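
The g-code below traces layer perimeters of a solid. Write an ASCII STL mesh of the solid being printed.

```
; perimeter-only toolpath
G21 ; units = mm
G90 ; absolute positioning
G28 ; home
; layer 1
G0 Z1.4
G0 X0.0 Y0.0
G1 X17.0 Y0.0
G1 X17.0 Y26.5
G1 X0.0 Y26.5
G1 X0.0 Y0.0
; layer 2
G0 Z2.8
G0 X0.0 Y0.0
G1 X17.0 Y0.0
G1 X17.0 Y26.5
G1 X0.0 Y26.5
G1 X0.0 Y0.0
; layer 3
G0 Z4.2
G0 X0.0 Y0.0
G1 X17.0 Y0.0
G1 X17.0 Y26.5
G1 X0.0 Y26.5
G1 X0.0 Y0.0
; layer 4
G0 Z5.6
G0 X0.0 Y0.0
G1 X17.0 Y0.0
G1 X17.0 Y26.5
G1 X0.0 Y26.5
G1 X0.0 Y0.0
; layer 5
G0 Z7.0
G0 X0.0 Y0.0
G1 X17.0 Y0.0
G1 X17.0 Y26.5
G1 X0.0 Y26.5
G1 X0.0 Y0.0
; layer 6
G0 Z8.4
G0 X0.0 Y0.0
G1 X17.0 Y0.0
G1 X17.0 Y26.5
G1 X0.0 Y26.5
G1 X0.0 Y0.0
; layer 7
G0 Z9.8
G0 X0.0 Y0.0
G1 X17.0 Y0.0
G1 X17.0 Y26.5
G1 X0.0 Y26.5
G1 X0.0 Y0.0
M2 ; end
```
solid part
  facet normal 0.0000 0.0000 -1.0000
    outer loop
      vertex 17.0 26.5 0.0
      vertex 17.0 0.0 0.0
      vertex 0.0 0.0 0.0
    endloop
  endfacet
  facet normal 0.0000 0.0000 -1.0000
    outer loop
      vertex 0.0 26.5 0.0
      vertex 17.0 26.5 0.0
      vertex 0.0 0.0 0.0
    endloop
  endfacet
  facet normal 0.0000 0.0000 1.0000
    outer loop
      vertex 0.0 0.0 9.8
      vertex 17.0 0.0 9.8
      vertex 17.0 26.5 9.8
    endloop
  endfacet
  facet normal 0.0000 0.0000 1.0000
    outer loop
      vertex 0.0 0.0 9.8
      vertex 17.0 26.5 9.8
      vertex 0.0 26.5 9.8
    endloop
  endfacet
  facet normal 0.0000 -1.0000 0.0000
    outer loop
      vertex 0.0 0.0 0.0
      vertex 17.0 0.0 0.0
      vertex 17.0 0.0 9.8
    endloop
  endfacet
  facet normal 0.0000 -1.0000 0.0000
    outer loop
      vertex 0.0 0.0 0.0
      vertex 17.0 0.0 9.8
      vertex 0.0 0.0 9.8
    endloop
  endfacet
  facet normal 0.0000 1.0000 0.0000
    outer loop
      vertex 17.0 26.5 9.8
      vertex 17.0 26.5 0.0
      vertex 0.0 26.5 0.0
    endloop
  endfacet
  facet normal 0.0000 1.0000 0.0000
    outer loop
      vertex 0.0 26.5 9.8
      vertex 17.0 26.5 9.8
      vertex 0.0 26.5 0.0
    endloop
  endfacet
  facet normal -1.0000 0.0000 0.0000
    outer loop
      vertex 0.0 26.5 9.8
      vertex 0.0 26.5 0.0
      vertex 0.0 0.0 0.0
    endloop
  endfacet
  facet normal -1.0000 0.0000 0.0000
    outer loop
      vertex 0.0 0.0 9.8
      vertex 0.0 26.5 9.8
      vertex 0.0 0.0 0.0
    endloop
  endfacet
  facet normal 1.0000 0.0000 0.0000
    outer loop
      vertex 17.0 0.0 0.0
      vertex 17.0 26.5 0.0
      vertex 17.0 26.5 9.8
    endloop
  endfacet
  facet normal 1.0000 0.0000 0.0000
    outer loop
      vertex 17.0 0.0 0.0
      vertex 17.0 26.5 9.8
      vertex 17.0 0.0 9.8
    endloop
  endfacet
endsolid part

The G0 Z moves step by Δz≈1.4 mm. Every layer's G1 loop is the same polygon, so the solid is a straight extrusion of it from z=0 to z≈9.8. Closing with flat bottom and top caps and triangulating gives 12 facets — a rectangular box, roughly 17 × 26.5 mm footprint and 9.8 mm tall.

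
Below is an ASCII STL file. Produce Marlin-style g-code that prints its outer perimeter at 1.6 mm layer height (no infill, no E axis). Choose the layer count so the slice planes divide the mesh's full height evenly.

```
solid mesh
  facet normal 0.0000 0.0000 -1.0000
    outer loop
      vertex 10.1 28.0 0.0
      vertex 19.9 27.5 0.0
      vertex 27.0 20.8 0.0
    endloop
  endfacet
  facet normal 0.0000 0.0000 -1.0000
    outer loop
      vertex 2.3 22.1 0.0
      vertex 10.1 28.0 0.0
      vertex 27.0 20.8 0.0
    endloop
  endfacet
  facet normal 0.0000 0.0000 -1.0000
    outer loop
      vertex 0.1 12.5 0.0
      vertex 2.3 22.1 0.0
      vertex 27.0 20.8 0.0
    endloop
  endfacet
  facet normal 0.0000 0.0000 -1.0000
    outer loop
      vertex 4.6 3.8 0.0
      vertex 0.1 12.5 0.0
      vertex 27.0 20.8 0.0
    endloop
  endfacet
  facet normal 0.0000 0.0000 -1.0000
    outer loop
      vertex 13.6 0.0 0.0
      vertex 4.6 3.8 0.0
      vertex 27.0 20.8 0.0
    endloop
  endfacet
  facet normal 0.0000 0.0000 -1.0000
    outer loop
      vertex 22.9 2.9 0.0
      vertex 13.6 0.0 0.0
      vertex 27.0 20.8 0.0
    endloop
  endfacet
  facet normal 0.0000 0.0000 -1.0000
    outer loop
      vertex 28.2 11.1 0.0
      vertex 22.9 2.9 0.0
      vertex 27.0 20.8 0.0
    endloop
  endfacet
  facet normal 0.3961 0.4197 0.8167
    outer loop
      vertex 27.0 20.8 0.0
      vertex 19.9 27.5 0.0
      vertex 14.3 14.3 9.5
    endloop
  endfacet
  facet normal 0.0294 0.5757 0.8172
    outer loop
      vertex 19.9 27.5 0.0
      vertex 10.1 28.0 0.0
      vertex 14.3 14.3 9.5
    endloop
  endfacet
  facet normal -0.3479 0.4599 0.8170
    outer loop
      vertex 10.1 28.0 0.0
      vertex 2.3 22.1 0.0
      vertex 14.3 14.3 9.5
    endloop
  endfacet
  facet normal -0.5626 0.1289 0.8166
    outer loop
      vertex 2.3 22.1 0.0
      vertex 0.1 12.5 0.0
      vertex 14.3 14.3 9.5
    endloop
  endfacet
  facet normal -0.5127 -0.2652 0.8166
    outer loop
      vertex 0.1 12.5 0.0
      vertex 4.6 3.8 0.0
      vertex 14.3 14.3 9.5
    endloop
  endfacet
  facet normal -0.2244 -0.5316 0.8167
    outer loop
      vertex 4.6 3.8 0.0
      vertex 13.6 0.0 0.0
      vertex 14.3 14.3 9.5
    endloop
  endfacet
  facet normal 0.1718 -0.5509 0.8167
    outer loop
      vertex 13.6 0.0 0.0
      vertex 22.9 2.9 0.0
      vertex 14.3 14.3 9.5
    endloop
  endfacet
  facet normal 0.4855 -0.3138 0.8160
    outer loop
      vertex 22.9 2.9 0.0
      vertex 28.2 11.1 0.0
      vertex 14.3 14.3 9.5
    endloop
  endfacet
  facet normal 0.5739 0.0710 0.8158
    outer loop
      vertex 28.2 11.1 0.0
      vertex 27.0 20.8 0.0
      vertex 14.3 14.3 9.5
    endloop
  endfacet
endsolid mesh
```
; perimeter-only toolpath
G21 ; units = mm
G90 ; absolute positioning
G28 ; home
; layer 1
G0 Z1.6
G0 X24.9 Y19.7
G1 X19.0 Y25.3
G1 X10.8 Y25.7
G1 X4.3 Y20.8
G1 X2.5 Y12.8
G1 X6.2 Y5.5
G1 X13.7 Y2.4
G1 X21.5 Y4.8
G1 X25.9 Y11.6
G1 X24.9 Y19.7
; layer 2
G0 Z3.2
G0 X22.8 Y18.6
G1 X18.0 Y23.1
G1 X11.5 Y23.4
G1 X6.3 Y19.5
G1 X4.8 Y13.1
G1 X7.8 Y7.3
G1 X13.8 Y4.8
G1 X20.0 Y6.7
G1 X23.6 Y12.2
G1 X22.8 Y18.6
; layer 3
G0 Z4.8
G0 X20.6 Y17.6
G1 X17.1 Y20.9
G1 X12.2 Y21.1
G1 X8.3 Y18.2
G1 X7.2 Y13.4
G1 X9.4 Y9.1
G1 X13.9 Y7.2
G1 X18.6 Y8.6
G1 X21.2 Y12.7
G1 X20.6 Y17.6
; layer 4
G0 Z6.3
G0 X18.5 Y16.5
G1 X16.2 Y18.7
G1 X12.9 Y18.9
G1 X10.3 Y16.9
G1 X9.6 Y13.7
G1 X11.1 Y10.8
G1 X14.1 Y9.5
G1 X17.2 Y10.5
G1 X18.9 Y13.2
G1 X18.5 Y16.5
; layer 5
G0 Z7.9
G0 X16.4 Y15.4
G1 X15.2 Y16.5
G1 X13.6 Y16.6
G1 X12.3 Y15.6
G1 X11.9 Y14.0
G1 X12.7 Y12.5
G1 X14.2 Y11.9
G1 X15.7 Y12.4
G1 X16.6 Y13.8
G1 X16.4 Y15.4
M2 ; end

The solid is a regular 9-sided pyramid, base circumscribed radius ≈ 14.3 mm, apex at z ≈ 9.5 mm. Slicing at Δz = 1.6 mm — 6 equal slices spanning the solid's height, so layer i sits at z = i·h/6 — gives 5 non-empty perimeters. Each is a 9-segment closed polygon; G0 lifts to the layer z and rapids to the start vertex, then G1 traces the edges. The cross-section shrinks linearly with z (the slice at the apex is degenerate and omitted).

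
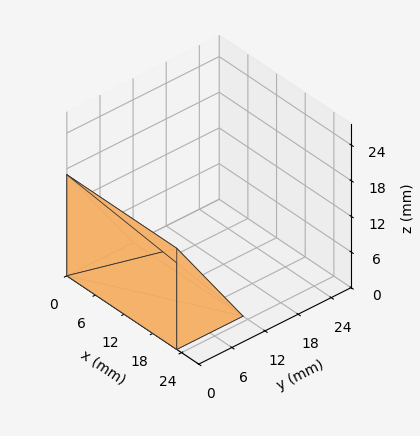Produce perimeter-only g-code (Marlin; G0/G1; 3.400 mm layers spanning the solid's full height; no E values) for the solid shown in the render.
Reading the render: the shape is a wedge (ramp): 23 × 12 mm base, rising to 17 mm along the y=0 edge and sloping linearly to z=0 at y=12 (dimensions read to the nearest mm from the axis ticks). For the g-code, the solid's height is divided into equal slices at the stated Δz and each level perimeter traced with G1 moves after a G0 lift.

; perimeter-only toolpath
G21 ; units = mm
G90 ; absolute positioning
G28 ; home
; layer 1
G0 Z3.400
G0 X0.000 Y0.000
G1 X23.000 Y0.000
G1 X23.000 Y9.600
G1 X0.000 Y9.600
G1 X0.000 Y0.000
; layer 2
G0 Z6.800
G0 X0.000 Y0.000
G1 X23.000 Y0.000
G1 X23.000 Y7.200
G1 X0.000 Y7.200
G1 X0.000 Y0.000
; layer 3
G0 Z10.200
G0 X0.000 Y0.000
G1 X23.000 Y0.000
G1 X23.000 Y4.800
G1 X0.000 Y4.800
G1 X0.000 Y0.000
; layer 4
G0 Z13.600
G0 X0.000 Y0.000
G1 X23.000 Y0.000
G1 X23.000 Y2.400
G1 X0.000 Y2.400
G1 X0.000 Y0.000
M2 ; end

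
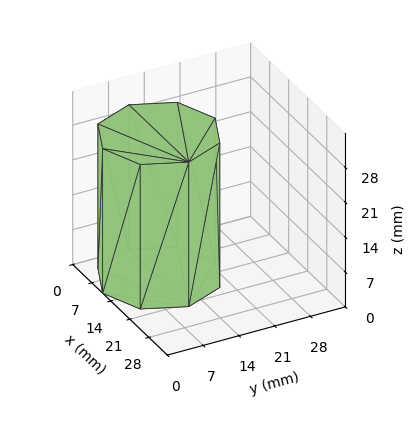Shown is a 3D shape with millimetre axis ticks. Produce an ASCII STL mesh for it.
Reading the render: the shape is a regular 8-sided prism (a cylinder approximated with 8 flat sides), circumscribed radius ≈ 11 mm, height ≈ 29 mm (dimensions read to the nearest mm from the axis ticks). For the STL, each face is triangulated and given an outward normal.

solid part
  facet normal 0.0000 0.0000 -1.0000
    outer loop
      vertex 11.000 22.000 0.000
      vertex 18.778 18.778 0.000
      vertex 22.000 11.000 0.000
    endloop
  endfacet
  facet normal 0.0000 0.0000 -1.0000
    outer loop
      vertex 3.222 18.778 0.000
      vertex 11.000 22.000 0.000
      vertex 22.000 11.000 0.000
    endloop
  endfacet
  facet normal 0.0000 0.0000 -1.0000
    outer loop
      vertex 0.000 11.000 0.000
      vertex 3.222 18.778 0.000
      vertex 22.000 11.000 0.000
    endloop
  endfacet
  facet normal 0.0000 0.0000 -1.0000
    outer loop
      vertex 3.222 3.222 0.000
      vertex 0.000 11.000 0.000
      vertex 22.000 11.000 0.000
    endloop
  endfacet
  facet normal 0.0000 0.0000 -1.0000
    outer loop
      vertex 11.000 0.000 0.000
      vertex 3.222 3.222 0.000
      vertex 22.000 11.000 0.000
    endloop
  endfacet
  facet normal 0.0000 0.0000 -1.0000
    outer loop
      vertex 18.778 3.222 0.000
      vertex 11.000 0.000 0.000
      vertex 22.000 11.000 0.000
    endloop
  endfacet
  facet normal 0.0000 0.0000 1.0000
    outer loop
      vertex 22.000 11.000 29.000
      vertex 18.778 18.778 29.000
      vertex 11.000 22.000 29.000
    endloop
  endfacet
  facet normal 0.0000 0.0000 1.0000
    outer loop
      vertex 22.000 11.000 29.000
      vertex 11.000 22.000 29.000
      vertex 3.222 18.778 29.000
    endloop
  endfacet
  facet normal 0.0000 0.0000 1.0000
    outer loop
      vertex 22.000 11.000 29.000
      vertex 3.222 18.778 29.000
      vertex 0.000 11.000 29.000
    endloop
  endfacet
  facet normal 0.0000 0.0000 1.0000
    outer loop
      vertex 22.000 11.000 29.000
      vertex 0.000 11.000 29.000
      vertex 3.222 3.222 29.000
    endloop
  endfacet
  facet normal 0.0000 0.0000 1.0000
    outer loop
      vertex 22.000 11.000 29.000
      vertex 3.222 3.222 29.000
      vertex 11.000 0.000 29.000
    endloop
  endfacet
  facet normal 0.0000 0.0000 1.0000
    outer loop
      vertex 22.000 11.000 29.000
      vertex 11.000 0.000 29.000
      vertex 18.778 3.222 29.000
    endloop
  endfacet
  facet normal 0.9239 0.3827 0.0000
    outer loop
      vertex 22.000 11.000 0.000
      vertex 18.778 18.778 0.000
      vertex 18.778 18.778 29.000
    endloop
  endfacet
  facet normal 0.9239 0.3827 0.0000
    outer loop
      vertex 22.000 11.000 0.000
      vertex 18.778 18.778 29.000
      vertex 22.000 11.000 29.000
    endloop
  endfacet
  facet normal 0.3827 0.9239 0.0000
    outer loop
      vertex 18.778 18.778 0.000
      vertex 11.000 22.000 0.000
      vertex 11.000 22.000 29.000
    endloop
  endfacet
  facet normal 0.3827 0.9239 0.0000
    outer loop
      vertex 18.778 18.778 0.000
      vertex 11.000 22.000 29.000
      vertex 18.778 18.778 29.000
    endloop
  endfacet
  facet normal -0.3827 0.9239 0.0000
    outer loop
      vertex 11.000 22.000 0.000
      vertex 3.222 18.778 0.000
      vertex 3.222 18.778 29.000
    endloop
  endfacet
  facet normal -0.3827 0.9239 0.0000
    outer loop
      vertex 11.000 22.000 0.000
      vertex 3.222 18.778 29.000
      vertex 11.000 22.000 29.000
    endloop
  endfacet
  facet normal -0.9239 0.3827 0.0000
    outer loop
      vertex 3.222 18.778 0.000
      vertex 0.000 11.000 0.000
      vertex 0.000 11.000 29.000
    endloop
  endfacet
  facet normal -0.9239 0.3827 0.0000
    outer loop
      vertex 3.222 18.778 0.000
      vertex 0.000 11.000 29.000
      vertex 3.222 18.778 29.000
    endloop
  endfacet
  facet normal -0.9239 -0.3827 0.0000
    outer loop
      vertex 0.000 11.000 0.000
      vertex 3.222 3.222 0.000
      vertex 3.222 3.222 29.000
    endloop
  endfacet
  facet normal -0.9239 -0.3827 0.0000
    outer loop
      vertex 0.000 11.000 0.000
      vertex 3.222 3.222 29.000
      vertex 0.000 11.000 29.000
    endloop
  endfacet
  facet normal -0.3827 -0.9239 0.0000
    outer loop
      vertex 3.222 3.222 0.000
      vertex 11.000 0.000 0.000
      vertex 11.000 0.000 29.000
    endloop
  endfacet
  facet normal -0.3827 -0.9239 0.0000
    outer loop
      vertex 3.222 3.222 0.000
      vertex 11.000 0.000 29.000
      vertex 3.222 3.222 29.000
    endloop
  endfacet
  facet normal 0.3827 -0.9239 0.0000
    outer loop
      vertex 11.000 0.000 0.000
      vertex 18.778 3.222 0.000
      vertex 18.778 3.222 29.000
    endloop
  endfacet
  facet normal 0.3827 -0.9239 0.0000
    outer loop
      vertex 11.000 0.000 0.000
      vertex 18.778 3.222 29.000
      vertex 11.000 0.000 29.000
    endloop
  endfacet
  facet normal 0.9239 -0.3827 0.0000
    outer loop
      vertex 18.778 3.222 0.000
      vertex 22.000 11.000 0.000
      vertex 22.000 11.000 29.000
    endloop
  endfacet
  facet normal 0.9239 -0.3827 0.0000
    outer loop
      vertex 18.778 3.222 0.000
      vertex 22.000 11.000 29.000
      vertex 18.778 3.222 29.000
    endloop
  endfacet
endsolid part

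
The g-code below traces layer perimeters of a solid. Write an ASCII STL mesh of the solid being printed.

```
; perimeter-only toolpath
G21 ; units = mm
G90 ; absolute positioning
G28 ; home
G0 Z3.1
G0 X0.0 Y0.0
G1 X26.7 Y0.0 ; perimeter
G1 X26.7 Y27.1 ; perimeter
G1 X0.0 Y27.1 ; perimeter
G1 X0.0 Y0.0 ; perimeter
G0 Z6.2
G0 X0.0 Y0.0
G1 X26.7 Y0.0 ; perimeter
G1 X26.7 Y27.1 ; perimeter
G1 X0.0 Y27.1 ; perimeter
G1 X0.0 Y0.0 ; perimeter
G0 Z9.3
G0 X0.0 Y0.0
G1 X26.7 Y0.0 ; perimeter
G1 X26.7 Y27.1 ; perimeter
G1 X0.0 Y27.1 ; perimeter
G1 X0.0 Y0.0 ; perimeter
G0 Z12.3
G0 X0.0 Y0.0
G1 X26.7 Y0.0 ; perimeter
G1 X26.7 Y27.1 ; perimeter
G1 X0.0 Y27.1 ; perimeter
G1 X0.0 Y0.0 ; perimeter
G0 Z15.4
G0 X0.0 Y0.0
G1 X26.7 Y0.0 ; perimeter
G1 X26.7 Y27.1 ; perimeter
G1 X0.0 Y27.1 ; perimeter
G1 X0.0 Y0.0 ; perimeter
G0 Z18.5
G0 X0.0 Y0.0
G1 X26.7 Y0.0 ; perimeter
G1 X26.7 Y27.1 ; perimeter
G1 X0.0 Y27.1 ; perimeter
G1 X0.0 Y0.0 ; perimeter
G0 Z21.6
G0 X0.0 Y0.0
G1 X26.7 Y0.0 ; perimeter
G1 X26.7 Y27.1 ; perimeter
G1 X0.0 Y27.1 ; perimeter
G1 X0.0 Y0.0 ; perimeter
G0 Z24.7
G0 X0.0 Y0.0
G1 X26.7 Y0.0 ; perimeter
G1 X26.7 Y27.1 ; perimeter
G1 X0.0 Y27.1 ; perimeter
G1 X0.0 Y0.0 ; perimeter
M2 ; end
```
solid part
  facet normal 0.0000 0.0000 -1.0000
    outer loop
      vertex 26.7 27.1 0.0
      vertex 26.7 0.0 0.0
      vertex 0.0 0.0 0.0
    endloop
  endfacet
  facet normal 0.0000 0.0000 -1.0000
    outer loop
      vertex 0.0 27.1 0.0
      vertex 26.7 27.1 0.0
      vertex 0.0 0.0 0.0
    endloop
  endfacet
  facet normal 0.0000 0.0000 1.0000
    outer loop
      vertex 0.0 0.0 24.7
      vertex 26.7 0.0 24.7
      vertex 26.7 27.1 24.7
    endloop
  endfacet
  facet normal 0.0000 0.0000 1.0000
    outer loop
      vertex 0.0 0.0 24.7
      vertex 26.7 27.1 24.7
      vertex 0.0 27.1 24.7
    endloop
  endfacet
  facet normal 0.0000 -1.0000 0.0000
    outer loop
      vertex 0.0 0.0 0.0
      vertex 26.7 0.0 0.0
      vertex 26.7 0.0 24.7
    endloop
  endfacet
  facet normal 0.0000 -1.0000 0.0000
    outer loop
      vertex 0.0 0.0 0.0
      vertex 26.7 0.0 24.7
      vertex 0.0 0.0 24.7
    endloop
  endfacet
  facet normal 0.0000 1.0000 0.0000
    outer loop
      vertex 26.7 27.1 24.7
      vertex 26.7 27.1 0.0
      vertex 0.0 27.1 0.0
    endloop
  endfacet
  facet normal 0.0000 1.0000 0.0000
    outer loop
      vertex 0.0 27.1 24.7
      vertex 26.7 27.1 24.7
      vertex 0.0 27.1 0.0
    endloop
  endfacet
  facet normal -1.0000 0.0000 0.0000
    outer loop
      vertex 0.0 27.1 24.7
      vertex 0.0 27.1 0.0
      vertex 0.0 0.0 0.0
    endloop
  endfacet
  facet normal -1.0000 0.0000 0.0000
    outer loop
      vertex 0.0 0.0 24.7
      vertex 0.0 27.1 24.7
      vertex 0.0 0.0 0.0
    endloop
  endfacet
  facet normal 1.0000 0.0000 0.0000
    outer loop
      vertex 26.7 0.0 0.0
      vertex 26.7 27.1 0.0
      vertex 26.7 27.1 24.7
    endloop
  endfacet
  facet normal 1.0000 0.0000 0.0000
    outer loop
      vertex 26.7 0.0 0.0
      vertex 26.7 27.1 24.7
      vertex 26.7 0.0 24.7
    endloop
  endfacet
endsolid part

The G0 Z moves step by Δz≈3.1 mm. Every layer's G1 loop is the same polygon, so the solid is a straight extrusion of it from z=0 to z≈24.7. Closing with flat bottom and top caps and triangulating gives 12 facets — a rectangular box, roughly 26.7 × 27.1 mm footprint and 24.7 mm tall.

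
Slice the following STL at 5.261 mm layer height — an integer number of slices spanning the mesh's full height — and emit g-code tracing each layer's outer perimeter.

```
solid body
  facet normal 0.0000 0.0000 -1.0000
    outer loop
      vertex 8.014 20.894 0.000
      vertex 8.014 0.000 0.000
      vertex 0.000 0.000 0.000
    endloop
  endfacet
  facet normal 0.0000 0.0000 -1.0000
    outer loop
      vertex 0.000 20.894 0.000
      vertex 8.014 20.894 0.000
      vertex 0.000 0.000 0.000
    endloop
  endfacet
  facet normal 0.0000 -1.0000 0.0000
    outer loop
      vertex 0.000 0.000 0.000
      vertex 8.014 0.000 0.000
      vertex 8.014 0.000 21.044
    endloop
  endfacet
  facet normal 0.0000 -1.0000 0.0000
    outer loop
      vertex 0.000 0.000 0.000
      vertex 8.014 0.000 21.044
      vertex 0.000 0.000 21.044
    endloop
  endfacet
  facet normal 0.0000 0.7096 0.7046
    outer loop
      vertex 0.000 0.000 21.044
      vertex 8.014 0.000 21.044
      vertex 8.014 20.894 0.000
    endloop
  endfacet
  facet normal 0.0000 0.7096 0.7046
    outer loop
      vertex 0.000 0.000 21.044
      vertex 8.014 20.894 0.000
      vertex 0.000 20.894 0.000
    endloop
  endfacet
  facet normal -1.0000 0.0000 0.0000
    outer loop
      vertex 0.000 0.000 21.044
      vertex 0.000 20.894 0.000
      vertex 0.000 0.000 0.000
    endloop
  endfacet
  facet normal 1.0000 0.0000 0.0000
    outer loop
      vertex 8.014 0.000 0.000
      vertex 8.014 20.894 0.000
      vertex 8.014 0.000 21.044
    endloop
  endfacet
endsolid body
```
; perimeter-only toolpath
G21 ; units = mm
G90 ; absolute positioning
G28 ; home
; layer 1
G0 Z5.261
G0 X0.000 Y0.000
G1 X8.014 Y0.000
G1 X8.014 Y15.670
G1 X0.000 Y15.670
G1 X0.000 Y0.000
; layer 2
G0 Z10.522
G0 X0.000 Y0.000
G1 X8.014 Y0.000
G1 X8.014 Y10.447
G1 X0.000 Y10.447
G1 X0.000 Y0.000
; layer 3
G0 Z15.783
G0 X0.000 Y0.000
G1 X8.014 Y0.000
G1 X8.014 Y5.223
G1 X0.000 Y5.223
G1 X0.000 Y0.000
M2 ; end

The solid is a wedge (ramp): 8.01 × 20.9 mm base, rising to 21 mm along the y=0 edge and sloping linearly to z=0 at y=20.9. Slicing at Δz = 5.261 mm — 4 equal slices spanning the solid's height, so layer i sits at z = i·h/4 — gives 3 non-empty perimeters. Each is a 4-segment closed polygon; G0 lifts to the layer z and rapids to the start vertex, then G1 traces the edges. The cross-section shrinks linearly with z (the slice at the apex is degenerate and omitted).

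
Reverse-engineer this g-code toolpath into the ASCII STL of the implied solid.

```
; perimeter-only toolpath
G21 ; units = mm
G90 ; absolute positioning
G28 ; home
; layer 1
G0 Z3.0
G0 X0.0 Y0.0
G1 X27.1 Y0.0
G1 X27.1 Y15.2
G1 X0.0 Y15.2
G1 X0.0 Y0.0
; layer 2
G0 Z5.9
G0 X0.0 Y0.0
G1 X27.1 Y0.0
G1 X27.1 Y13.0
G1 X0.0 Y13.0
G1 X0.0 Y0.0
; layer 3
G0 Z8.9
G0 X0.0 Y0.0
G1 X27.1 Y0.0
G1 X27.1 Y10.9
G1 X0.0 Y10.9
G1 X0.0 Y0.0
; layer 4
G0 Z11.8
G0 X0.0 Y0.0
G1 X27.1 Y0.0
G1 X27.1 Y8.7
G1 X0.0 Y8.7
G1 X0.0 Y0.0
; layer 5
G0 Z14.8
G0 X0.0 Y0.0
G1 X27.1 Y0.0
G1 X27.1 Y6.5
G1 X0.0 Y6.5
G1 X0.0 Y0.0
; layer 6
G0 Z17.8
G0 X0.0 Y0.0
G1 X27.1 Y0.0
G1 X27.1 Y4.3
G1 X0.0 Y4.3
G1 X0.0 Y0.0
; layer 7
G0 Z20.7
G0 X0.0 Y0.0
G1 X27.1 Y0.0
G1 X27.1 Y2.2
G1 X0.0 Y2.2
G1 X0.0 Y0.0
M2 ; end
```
solid part
  facet normal 0.0000 0.0000 -1.0000
    outer loop
      vertex 27.1 17.4 0.0
      vertex 27.1 0.0 0.0
      vertex 0.0 0.0 0.0
    endloop
  endfacet
  facet normal 0.0000 0.0000 -1.0000
    outer loop
      vertex 0.0 17.4 0.0
      vertex 27.1 17.4 0.0
      vertex 0.0 0.0 0.0
    endloop
  endfacet
  facet normal 0.0000 -1.0000 0.0000
    outer loop
      vertex 0.0 0.0 0.0
      vertex 27.1 0.0 0.0
      vertex 27.1 0.0 23.7
    endloop
  endfacet
  facet normal 0.0000 -1.0000 0.0000
    outer loop
      vertex 0.0 0.0 0.0
      vertex 27.1 0.0 23.7
      vertex 0.0 0.0 23.7
    endloop
  endfacet
  facet normal 0.0000 0.8061 0.5918
    outer loop
      vertex 0.0 0.0 23.7
      vertex 27.1 0.0 23.7
      vertex 27.1 17.4 0.0
    endloop
  endfacet
  facet normal 0.0000 0.8061 0.5918
    outer loop
      vertex 0.0 0.0 23.7
      vertex 27.1 17.4 0.0
      vertex 0.0 17.4 0.0
    endloop
  endfacet
  facet normal -1.0000 0.0000 0.0000
    outer loop
      vertex 0.0 0.0 23.7
      vertex 0.0 17.4 0.0
      vertex 0.0 0.0 0.0
    endloop
  endfacet
  facet normal 1.0000 0.0000 0.0000
    outer loop
      vertex 27.1 0.0 0.0
      vertex 27.1 17.4 0.0
      vertex 27.1 0.0 23.7
    endloop
  endfacet
endsolid part

The G0 Z moves step by Δz≈3.0 mm. The G1 loops shrink linearly with z, so the solid tapers from its base footprint up to z≈23.7. Closing with a flat bottom cap and the tapered top and triangulating gives 8 facets — a wedge (ramp): 27.1 × 17.4 mm base, rising to 23.7 mm along the y=0 edge and sloping linearly to z=0 at y=17.4.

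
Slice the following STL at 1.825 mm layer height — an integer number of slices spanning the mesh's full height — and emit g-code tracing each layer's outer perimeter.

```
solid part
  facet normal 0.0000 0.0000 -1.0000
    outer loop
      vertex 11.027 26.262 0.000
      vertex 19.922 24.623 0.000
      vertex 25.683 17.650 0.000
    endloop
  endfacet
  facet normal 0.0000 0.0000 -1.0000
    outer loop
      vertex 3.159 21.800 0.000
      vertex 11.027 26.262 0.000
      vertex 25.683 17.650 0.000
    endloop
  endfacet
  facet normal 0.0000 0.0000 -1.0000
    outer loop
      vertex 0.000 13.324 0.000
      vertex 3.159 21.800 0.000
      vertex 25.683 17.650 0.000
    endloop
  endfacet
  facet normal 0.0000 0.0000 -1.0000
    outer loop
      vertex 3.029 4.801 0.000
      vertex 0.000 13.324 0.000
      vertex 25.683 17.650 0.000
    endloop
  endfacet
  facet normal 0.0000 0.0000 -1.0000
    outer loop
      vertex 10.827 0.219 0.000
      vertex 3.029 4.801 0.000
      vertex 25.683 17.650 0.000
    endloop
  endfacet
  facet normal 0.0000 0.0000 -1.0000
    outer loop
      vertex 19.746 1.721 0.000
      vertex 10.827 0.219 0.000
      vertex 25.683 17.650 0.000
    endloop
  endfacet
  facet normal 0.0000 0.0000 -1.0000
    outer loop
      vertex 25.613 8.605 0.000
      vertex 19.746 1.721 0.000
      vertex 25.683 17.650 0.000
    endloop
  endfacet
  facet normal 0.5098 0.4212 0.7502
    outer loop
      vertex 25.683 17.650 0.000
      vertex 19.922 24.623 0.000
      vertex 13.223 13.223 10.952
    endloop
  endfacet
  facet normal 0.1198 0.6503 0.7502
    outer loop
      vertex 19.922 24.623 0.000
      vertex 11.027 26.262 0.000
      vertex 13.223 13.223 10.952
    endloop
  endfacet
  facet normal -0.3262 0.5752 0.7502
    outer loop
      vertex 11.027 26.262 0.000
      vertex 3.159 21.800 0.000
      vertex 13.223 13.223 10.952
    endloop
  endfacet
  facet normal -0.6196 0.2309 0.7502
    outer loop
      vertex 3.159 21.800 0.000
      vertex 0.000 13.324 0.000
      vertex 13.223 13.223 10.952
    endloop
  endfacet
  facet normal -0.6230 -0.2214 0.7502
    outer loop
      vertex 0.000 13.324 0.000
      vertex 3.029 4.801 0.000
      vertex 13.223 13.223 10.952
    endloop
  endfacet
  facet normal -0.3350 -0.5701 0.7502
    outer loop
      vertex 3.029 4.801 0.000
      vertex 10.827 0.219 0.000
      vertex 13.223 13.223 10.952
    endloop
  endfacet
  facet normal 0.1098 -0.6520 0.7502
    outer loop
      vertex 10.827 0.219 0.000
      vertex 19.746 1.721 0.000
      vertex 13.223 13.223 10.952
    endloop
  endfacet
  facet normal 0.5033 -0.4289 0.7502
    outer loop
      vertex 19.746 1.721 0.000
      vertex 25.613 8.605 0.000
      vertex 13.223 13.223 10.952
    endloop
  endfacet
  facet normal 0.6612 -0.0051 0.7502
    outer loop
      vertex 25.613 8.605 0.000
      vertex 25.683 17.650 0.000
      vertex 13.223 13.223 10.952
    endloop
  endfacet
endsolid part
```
; perimeter-only toolpath
G21 ; units = mm
G90 ; absolute positioning
G28 ; home
; layer 1
G0 Z1.825
G0 X23.606 Y16.912
G1 X18.805 Y22.723
G1 X11.393 Y24.089
G1 X4.836 Y20.370
G1 X2.204 Y13.307
G1 X4.728 Y6.205
G1 X11.226 Y2.386
G1 X18.659 Y3.638
G1 X23.548 Y9.375
G1 X23.606 Y16.912
; layer 2
G0 Z3.651
G0 X21.530 Y16.174
G1 X17.689 Y20.823
G1 X11.759 Y21.916
G1 X6.514 Y18.941
G1 X4.408 Y13.290
G1 X6.427 Y7.608
G1 X11.626 Y4.554
G1 X17.572 Y5.555
G1 X21.483 Y10.144
G1 X21.530 Y16.174
; layer 3
G0 Z5.476
G0 X19.453 Y15.436
G1 X16.573 Y18.923
G1 X12.125 Y19.742
G1 X8.191 Y17.512
G1 X6.612 Y13.274
G1 X8.126 Y9.012
G1 X12.025 Y6.721
G1 X16.485 Y7.472
G1 X19.418 Y10.914
G1 X19.453 Y15.436
; layer 4
G0 Z7.301
G0 X17.376 Y14.699
G1 X15.456 Y17.023
G1 X12.491 Y17.569
G1 X9.868 Y16.082
G1 X8.815 Y13.257
G1 X9.825 Y10.416
G1 X12.424 Y8.888
G1 X15.397 Y9.389
G1 X17.353 Y11.684
G1 X17.376 Y14.699
; layer 5
G0 Z9.127
G0 X15.300 Y13.961
G1 X14.339 Y15.123
G1 X12.857 Y15.396
G1 X11.546 Y14.652
G1 X11.019 Y13.240
G1 X11.524 Y11.819
G1 X12.824 Y11.056
G1 X14.310 Y11.306
G1 X15.288 Y12.453
G1 X15.300 Y13.961
M2 ; end

The solid is a regular 9-sided pyramid, base circumscribed radius ≈ 13.2 mm, apex at z ≈ 11 mm. Slicing at Δz = 1.825 mm — 6 equal slices spanning the solid's height, so layer i sits at z = i·h/6 — gives 5 non-empty perimeters. Each is a 9-segment closed polygon; G0 lifts to the layer z and rapids to the start vertex, then G1 traces the edges. The cross-section shrinks linearly with z (the slice at the apex is degenerate and omitted).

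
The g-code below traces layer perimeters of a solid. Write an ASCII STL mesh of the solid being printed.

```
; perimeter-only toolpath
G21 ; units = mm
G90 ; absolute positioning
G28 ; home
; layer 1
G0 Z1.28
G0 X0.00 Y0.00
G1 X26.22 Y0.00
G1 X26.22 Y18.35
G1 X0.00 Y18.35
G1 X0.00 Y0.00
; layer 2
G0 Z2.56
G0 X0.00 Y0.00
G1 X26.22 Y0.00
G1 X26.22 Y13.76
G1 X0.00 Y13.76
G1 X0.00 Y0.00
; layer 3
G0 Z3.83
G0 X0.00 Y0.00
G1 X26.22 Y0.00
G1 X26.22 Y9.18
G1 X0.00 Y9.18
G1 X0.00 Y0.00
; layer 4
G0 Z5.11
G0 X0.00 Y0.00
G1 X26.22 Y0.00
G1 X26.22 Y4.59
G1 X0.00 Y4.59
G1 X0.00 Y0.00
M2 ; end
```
solid part
  facet normal 0.0000 0.0000 -1.0000
    outer loop
      vertex 26.22 22.94 0.00
      vertex 26.22 0.00 0.00
      vertex 0.00 0.00 0.00
    endloop
  endfacet
  facet normal 0.0000 0.0000 -1.0000
    outer loop
      vertex 0.00 22.94 0.00
      vertex 26.22 22.94 0.00
      vertex 0.00 0.00 0.00
    endloop
  endfacet
  facet normal 0.0000 -1.0000 0.0000
    outer loop
      vertex 0.00 0.00 0.00
      vertex 26.22 0.00 0.00
      vertex 26.22 0.00 6.39
    endloop
  endfacet
  facet normal 0.0000 -1.0000 0.0000
    outer loop
      vertex 0.00 0.00 0.00
      vertex 26.22 0.00 6.39
      vertex 0.00 0.00 6.39
    endloop
  endfacet
  facet normal 0.0000 0.2683 0.9633
    outer loop
      vertex 0.00 0.00 6.39
      vertex 26.22 0.00 6.39
      vertex 26.22 22.94 0.00
    endloop
  endfacet
  facet normal 0.0000 0.2683 0.9633
    outer loop
      vertex 0.00 0.00 6.39
      vertex 26.22 22.94 0.00
      vertex 0.00 22.94 0.00
    endloop
  endfacet
  facet normal -1.0000 0.0000 0.0000
    outer loop
      vertex 0.00 0.00 6.39
      vertex 0.00 22.94 0.00
      vertex 0.00 0.00 0.00
    endloop
  endfacet
  facet normal 1.0000 0.0000 0.0000
    outer loop
      vertex 26.22 0.00 0.00
      vertex 26.22 22.94 0.00
      vertex 26.22 0.00 6.39
    endloop
  endfacet
endsolid part

The G0 Z moves step by Δz≈1.28 mm. The G1 loops shrink linearly with z, so the solid tapers from its base footprint up to z≈6.39. Closing with a flat bottom cap and the tapered top and triangulating gives 8 facets — a wedge (ramp): 26.2 × 22.9 mm base, rising to 6.39 mm along the y=0 edge and sloping linearly to z=0 at y=22.9.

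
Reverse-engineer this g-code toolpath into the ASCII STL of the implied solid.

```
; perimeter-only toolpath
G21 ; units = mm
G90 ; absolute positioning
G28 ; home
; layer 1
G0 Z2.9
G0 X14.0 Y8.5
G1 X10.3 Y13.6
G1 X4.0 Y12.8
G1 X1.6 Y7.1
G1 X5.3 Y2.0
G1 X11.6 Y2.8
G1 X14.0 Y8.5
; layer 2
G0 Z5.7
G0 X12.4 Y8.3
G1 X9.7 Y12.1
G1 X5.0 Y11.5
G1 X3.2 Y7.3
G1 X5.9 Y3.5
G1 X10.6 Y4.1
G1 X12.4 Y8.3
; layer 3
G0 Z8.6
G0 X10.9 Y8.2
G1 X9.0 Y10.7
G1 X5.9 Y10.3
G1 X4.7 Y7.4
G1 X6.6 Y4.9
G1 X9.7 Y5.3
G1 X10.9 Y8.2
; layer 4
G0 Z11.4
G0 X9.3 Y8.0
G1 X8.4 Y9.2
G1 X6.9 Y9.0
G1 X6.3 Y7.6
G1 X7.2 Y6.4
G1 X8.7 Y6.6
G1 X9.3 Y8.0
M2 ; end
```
solid part
  facet normal 0.0000 0.0000 -1.0000
    outer loop
      vertex 3.1 14.0 0.0
      vertex 10.9 15.0 0.0
      vertex 15.5 8.7 0.0
    endloop
  endfacet
  facet normal 0.0000 0.0000 -1.0000
    outer loop
      vertex 0.1 6.9 0.0
      vertex 3.1 14.0 0.0
      vertex 15.5 8.7 0.0
    endloop
  endfacet
  facet normal 0.0000 0.0000 -1.0000
    outer loop
      vertex 4.7 0.6 0.0
      vertex 0.1 6.9 0.0
      vertex 15.5 8.7 0.0
    endloop
  endfacet
  facet normal 0.0000 0.0000 -1.0000
    outer loop
      vertex 12.5 1.6 0.0
      vertex 4.7 0.6 0.0
      vertex 15.5 8.7 0.0
    endloop
  endfacet
  facet normal 0.7304 0.5333 0.4268
    outer loop
      vertex 15.5 8.7 0.0
      vertex 10.9 15.0 0.0
      vertex 7.8 7.8 14.3
    endloop
  endfacet
  facet normal -0.1150 0.8970 0.4267
    outer loop
      vertex 10.9 15.0 0.0
      vertex 3.1 14.0 0.0
      vertex 7.8 7.8 14.3
    endloop
  endfacet
  facet normal -0.8332 0.3520 0.4265
    outer loop
      vertex 3.1 14.0 0.0
      vertex 0.1 6.9 0.0
      vertex 7.8 7.8 14.3
    endloop
  endfacet
  facet normal -0.7304 -0.5333 0.4268
    outer loop
      vertex 0.1 6.9 0.0
      vertex 4.7 0.6 0.0
      vertex 7.8 7.8 14.3
    endloop
  endfacet
  facet normal 0.1150 -0.8970 0.4267
    outer loop
      vertex 4.7 0.6 0.0
      vertex 12.5 1.6 0.0
      vertex 7.8 7.8 14.3
    endloop
  endfacet
  facet normal 0.8332 -0.3520 0.4265
    outer loop
      vertex 12.5 1.6 0.0
      vertex 15.5 8.7 0.0
      vertex 7.8 7.8 14.3
    endloop
  endfacet
endsolid part

The G0 Z moves step by Δz≈2.9 mm. The G1 loops shrink linearly with z, so the solid tapers from its base footprint up to z≈14.3. Closing with a flat bottom cap and the tapered top and triangulating gives 10 facets — a regular 6-sided pyramid, base circumscribed radius ≈ 7.8 mm, apex at z ≈ 14.3 mm.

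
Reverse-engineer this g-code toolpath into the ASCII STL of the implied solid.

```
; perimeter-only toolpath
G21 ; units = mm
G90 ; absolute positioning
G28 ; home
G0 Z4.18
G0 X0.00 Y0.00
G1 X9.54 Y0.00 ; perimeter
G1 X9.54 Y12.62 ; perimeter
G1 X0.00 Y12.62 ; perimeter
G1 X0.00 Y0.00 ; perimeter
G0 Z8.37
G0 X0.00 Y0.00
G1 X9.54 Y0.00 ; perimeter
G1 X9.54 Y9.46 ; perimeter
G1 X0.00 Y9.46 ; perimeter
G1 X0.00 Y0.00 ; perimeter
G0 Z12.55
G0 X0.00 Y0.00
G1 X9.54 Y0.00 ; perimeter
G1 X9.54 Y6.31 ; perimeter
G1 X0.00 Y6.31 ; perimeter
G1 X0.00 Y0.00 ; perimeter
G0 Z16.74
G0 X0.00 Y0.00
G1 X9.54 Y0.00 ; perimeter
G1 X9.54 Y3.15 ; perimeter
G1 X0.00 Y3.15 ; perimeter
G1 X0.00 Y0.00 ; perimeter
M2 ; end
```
solid part
  facet normal 0.0000 0.0000 -1.0000
    outer loop
      vertex 9.54 15.77 0.00
      vertex 9.54 0.00 0.00
      vertex 0.00 0.00 0.00
    endloop
  endfacet
  facet normal 0.0000 0.0000 -1.0000
    outer loop
      vertex 0.00 15.77 0.00
      vertex 9.54 15.77 0.00
      vertex 0.00 0.00 0.00
    endloop
  endfacet
  facet normal 0.0000 -1.0000 0.0000
    outer loop
      vertex 0.00 0.00 0.00
      vertex 9.54 0.00 0.00
      vertex 9.54 0.00 20.92
    endloop
  endfacet
  facet normal 0.0000 -1.0000 0.0000
    outer loop
      vertex 0.00 0.00 0.00
      vertex 9.54 0.00 20.92
      vertex 0.00 0.00 20.92
    endloop
  endfacet
  facet normal 0.0000 0.7985 0.6020
    outer loop
      vertex 0.00 0.00 20.92
      vertex 9.54 0.00 20.92
      vertex 9.54 15.77 0.00
    endloop
  endfacet
  facet normal 0.0000 0.7985 0.6020
    outer loop
      vertex 0.00 0.00 20.92
      vertex 9.54 15.77 0.00
      vertex 0.00 15.77 0.00
    endloop
  endfacet
  facet normal -1.0000 0.0000 0.0000
    outer loop
      vertex 0.00 0.00 20.92
      vertex 0.00 15.77 0.00
      vertex 0.00 0.00 0.00
    endloop
  endfacet
  facet normal 1.0000 0.0000 0.0000
    outer loop
      vertex 9.54 0.00 0.00
      vertex 9.54 15.77 0.00
      vertex 9.54 0.00 20.92
    endloop
  endfacet
endsolid part

The G0 Z moves step by Δz≈4.18 mm. The G1 loops shrink linearly with z, so the solid tapers from its base footprint up to z≈20.9. Closing with a flat bottom cap and the tapered top and triangulating gives 8 facets — a wedge (ramp): 9.54 × 15.8 mm base, rising to 20.9 mm along the y=0 edge and sloping linearly to z=0 at y=15.8.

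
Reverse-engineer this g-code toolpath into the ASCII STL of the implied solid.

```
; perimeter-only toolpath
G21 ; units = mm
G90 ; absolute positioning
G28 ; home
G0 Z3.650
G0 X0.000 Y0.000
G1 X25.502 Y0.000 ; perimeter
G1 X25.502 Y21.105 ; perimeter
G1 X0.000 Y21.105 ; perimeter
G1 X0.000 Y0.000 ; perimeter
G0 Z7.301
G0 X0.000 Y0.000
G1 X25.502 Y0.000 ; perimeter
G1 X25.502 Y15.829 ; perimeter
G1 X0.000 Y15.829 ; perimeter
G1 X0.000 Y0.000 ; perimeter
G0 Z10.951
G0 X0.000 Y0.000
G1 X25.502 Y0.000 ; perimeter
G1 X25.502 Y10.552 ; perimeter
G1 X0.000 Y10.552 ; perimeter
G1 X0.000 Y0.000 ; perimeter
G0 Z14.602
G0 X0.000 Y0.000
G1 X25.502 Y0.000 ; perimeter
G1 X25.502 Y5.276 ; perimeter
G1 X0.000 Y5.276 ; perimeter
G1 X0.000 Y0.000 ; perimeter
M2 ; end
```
solid part
  facet normal 0.0000 0.0000 -1.0000
    outer loop
      vertex 25.502 26.381 0.000
      vertex 25.502 0.000 0.000
      vertex 0.000 0.000 0.000
    endloop
  endfacet
  facet normal 0.0000 0.0000 -1.0000
    outer loop
      vertex 0.000 26.381 0.000
      vertex 25.502 26.381 0.000
      vertex 0.000 0.000 0.000
    endloop
  endfacet
  facet normal 0.0000 -1.0000 0.0000
    outer loop
      vertex 0.000 0.000 0.000
      vertex 25.502 0.000 0.000
      vertex 25.502 0.000 18.252
    endloop
  endfacet
  facet normal 0.0000 -1.0000 0.0000
    outer loop
      vertex 0.000 0.000 0.000
      vertex 25.502 0.000 18.252
      vertex 0.000 0.000 18.252
    endloop
  endfacet
  facet normal 0.0000 0.5690 0.8224
    outer loop
      vertex 0.000 0.000 18.252
      vertex 25.502 0.000 18.252
      vertex 25.502 26.381 0.000
    endloop
  endfacet
  facet normal 0.0000 0.5690 0.8224
    outer loop
      vertex 0.000 0.000 18.252
      vertex 25.502 26.381 0.000
      vertex 0.000 26.381 0.000
    endloop
  endfacet
  facet normal -1.0000 0.0000 0.0000
    outer loop
      vertex 0.000 0.000 18.252
      vertex 0.000 26.381 0.000
      vertex 0.000 0.000 0.000
    endloop
  endfacet
  facet normal 1.0000 0.0000 0.0000
    outer loop
      vertex 25.502 0.000 0.000
      vertex 25.502 26.381 0.000
      vertex 25.502 0.000 18.252
    endloop
  endfacet
endsolid part

The G0 Z moves step by Δz≈3.650 mm. The G1 loops shrink linearly with z, so the solid tapers from its base footprint up to z≈18.3. Closing with a flat bottom cap and the tapered top and triangulating gives 8 facets — a wedge (ramp): 25.5 × 26.4 mm base, rising to 18.3 mm along the y=0 edge and sloping linearly to z=0 at y=26.4.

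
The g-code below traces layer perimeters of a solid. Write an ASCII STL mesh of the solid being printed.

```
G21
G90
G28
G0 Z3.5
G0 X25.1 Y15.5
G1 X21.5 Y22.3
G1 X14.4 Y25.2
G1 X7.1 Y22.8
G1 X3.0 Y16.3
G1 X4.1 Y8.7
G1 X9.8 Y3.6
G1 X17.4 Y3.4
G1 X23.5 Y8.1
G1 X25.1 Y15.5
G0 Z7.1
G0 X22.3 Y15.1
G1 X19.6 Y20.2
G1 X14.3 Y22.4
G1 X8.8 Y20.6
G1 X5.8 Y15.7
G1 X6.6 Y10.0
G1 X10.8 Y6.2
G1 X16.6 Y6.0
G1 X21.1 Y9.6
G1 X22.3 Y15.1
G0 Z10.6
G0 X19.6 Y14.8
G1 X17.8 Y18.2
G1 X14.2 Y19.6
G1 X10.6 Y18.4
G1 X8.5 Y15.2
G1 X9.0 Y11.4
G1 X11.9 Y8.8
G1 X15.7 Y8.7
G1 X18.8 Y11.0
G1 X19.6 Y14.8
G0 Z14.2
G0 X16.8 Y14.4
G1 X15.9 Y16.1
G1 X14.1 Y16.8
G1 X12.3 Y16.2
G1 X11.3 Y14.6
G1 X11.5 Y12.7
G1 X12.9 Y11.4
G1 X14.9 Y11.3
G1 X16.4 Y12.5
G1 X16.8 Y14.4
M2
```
solid part
  facet normal 0.0000 0.0000 -1.0000
    outer loop
      vertex 14.5 28.0 0.0
      vertex 23.4 24.4 0.0
      vertex 27.9 15.9 0.0
    endloop
  endfacet
  facet normal 0.0000 0.0000 -1.0000
    outer loop
      vertex 5.4 25.0 0.0
      vertex 14.5 28.0 0.0
      vertex 27.9 15.9 0.0
    endloop
  endfacet
  facet normal 0.0000 0.0000 -1.0000
    outer loop
      vertex 0.3 16.9 0.0
      vertex 5.4 25.0 0.0
      vertex 27.9 15.9 0.0
    endloop
  endfacet
  facet normal 0.0000 0.0000 -1.0000
    outer loop
      vertex 1.6 7.4 0.0
      vertex 0.3 16.9 0.0
      vertex 27.9 15.9 0.0
    endloop
  endfacet
  facet normal 0.0000 0.0000 -1.0000
    outer loop
      vertex 8.7 1.0 0.0
      vertex 1.6 7.4 0.0
      vertex 27.9 15.9 0.0
    endloop
  endfacet
  facet normal 0.0000 0.0000 -1.0000
    outer loop
      vertex 18.3 0.7 0.0
      vertex 8.7 1.0 0.0
      vertex 27.9 15.9 0.0
    endloop
  endfacet
  facet normal 0.0000 0.0000 -1.0000
    outer loop
      vertex 25.9 6.6 0.0
      vertex 18.3 0.7 0.0
      vertex 27.9 15.9 0.0
    endloop
  endfacet
  facet normal 0.7090 0.3753 0.5971
    outer loop
      vertex 27.9 15.9 0.0
      vertex 23.4 24.4 0.0
      vertex 14.0 14.0 17.7
    endloop
  endfacet
  facet normal 0.3009 0.7438 0.5968
    outer loop
      vertex 23.4 24.4 0.0
      vertex 14.5 28.0 0.0
      vertex 14.0 14.0 17.7
    endloop
  endfacet
  facet normal -0.2514 0.7626 0.5961
    outer loop
      vertex 14.5 28.0 0.0
      vertex 5.4 25.0 0.0
      vertex 14.0 14.0 17.7
    endloop
  endfacet
  facet normal -0.6795 0.4278 0.5960
    outer loop
      vertex 5.4 25.0 0.0
      vertex 0.3 16.9 0.0
      vertex 14.0 14.0 17.7
    endloop
  endfacet
  facet normal -0.7946 -0.1087 0.5973
    outer loop
      vertex 0.3 16.9 0.0
      vertex 1.6 7.4 0.0
      vertex 14.0 14.0 17.7
    endloop
  endfacet
  facet normal -0.5367 -0.5954 0.5980
    outer loop
      vertex 1.6 7.4 0.0
      vertex 8.7 1.0 0.0
      vertex 14.0 14.0 17.7
    endloop
  endfacet
  facet normal -0.0251 -0.8021 0.5966
    outer loop
      vertex 8.7 1.0 0.0
      vertex 18.3 0.7 0.0
      vertex 14.0 14.0 17.7
    endloop
  endfacet
  facet normal 0.4923 -0.6342 0.5962
    outer loop
      vertex 18.3 0.7 0.0
      vertex 25.9 6.6 0.0
      vertex 14.0 14.0 17.7
    endloop
  endfacet
  facet normal 0.7839 -0.1686 0.5975
    outer loop
      vertex 25.9 6.6 0.0
      vertex 27.9 15.9 0.0
      vertex 14.0 14.0 17.7
    endloop
  endfacet
endsolid part

The G0 Z moves step by Δz≈3.5 mm. The G1 loops shrink linearly with z, so the solid tapers from its base footprint up to z≈17.7. Closing with a flat bottom cap and the tapered top and triangulating gives 16 facets — a regular 9-sided pyramid, base circumscribed radius ≈ 14 mm, apex at z ≈ 17.7 mm.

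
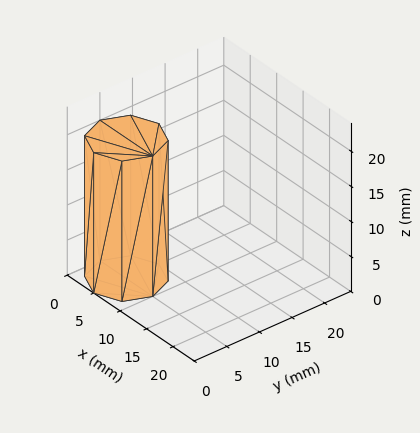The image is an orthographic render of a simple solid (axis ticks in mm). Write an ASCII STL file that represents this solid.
Reading the render: the shape is a regular 8-sided prism (a cylinder approximated with 8 flat sides), circumscribed radius ≈ 5 mm, height ≈ 20 mm (dimensions read to the nearest mm from the axis ticks). For the STL, each face is triangulated and given an outward normal.

solid part
  facet normal 0.0000 0.0000 -1.0000
    outer loop
      vertex 5.00 10.00 0.00
      vertex 8.54 8.54 0.00
      vertex 10.00 5.00 0.00
    endloop
  endfacet
  facet normal 0.0000 0.0000 -1.0000
    outer loop
      vertex 1.46 8.54 0.00
      vertex 5.00 10.00 0.00
      vertex 10.00 5.00 0.00
    endloop
  endfacet
  facet normal 0.0000 0.0000 -1.0000
    outer loop
      vertex 0.00 5.00 0.00
      vertex 1.46 8.54 0.00
      vertex 10.00 5.00 0.00
    endloop
  endfacet
  facet normal 0.0000 0.0000 -1.0000
    outer loop
      vertex 1.46 1.46 0.00
      vertex 0.00 5.00 0.00
      vertex 10.00 5.00 0.00
    endloop
  endfacet
  facet normal 0.0000 0.0000 -1.0000
    outer loop
      vertex 5.00 0.00 0.00
      vertex 1.46 1.46 0.00
      vertex 10.00 5.00 0.00
    endloop
  endfacet
  facet normal 0.0000 0.0000 -1.0000
    outer loop
      vertex 8.54 1.46 0.00
      vertex 5.00 0.00 0.00
      vertex 10.00 5.00 0.00
    endloop
  endfacet
  facet normal 0.0000 0.0000 1.0000
    outer loop
      vertex 10.00 5.00 20.00
      vertex 8.54 8.54 20.00
      vertex 5.00 10.00 20.00
    endloop
  endfacet
  facet normal 0.0000 0.0000 1.0000
    outer loop
      vertex 10.00 5.00 20.00
      vertex 5.00 10.00 20.00
      vertex 1.46 8.54 20.00
    endloop
  endfacet
  facet normal 0.0000 0.0000 1.0000
    outer loop
      vertex 10.00 5.00 20.00
      vertex 1.46 8.54 20.00
      vertex 0.00 5.00 20.00
    endloop
  endfacet
  facet normal 0.0000 0.0000 1.0000
    outer loop
      vertex 10.00 5.00 20.00
      vertex 0.00 5.00 20.00
      vertex 1.46 1.46 20.00
    endloop
  endfacet
  facet normal 0.0000 0.0000 1.0000
    outer loop
      vertex 10.00 5.00 20.00
      vertex 1.46 1.46 20.00
      vertex 5.00 0.00 20.00
    endloop
  endfacet
  facet normal 0.0000 0.0000 1.0000
    outer loop
      vertex 10.00 5.00 20.00
      vertex 5.00 0.00 20.00
      vertex 8.54 1.46 20.00
    endloop
  endfacet
  facet normal 0.9245 0.3813 0.0000
    outer loop
      vertex 10.00 5.00 0.00
      vertex 8.54 8.54 0.00
      vertex 8.54 8.54 20.00
    endloop
  endfacet
  facet normal 0.9245 0.3813 0.0000
    outer loop
      vertex 10.00 5.00 0.00
      vertex 8.54 8.54 20.00
      vertex 10.00 5.00 20.00
    endloop
  endfacet
  facet normal 0.3813 0.9245 0.0000
    outer loop
      vertex 8.54 8.54 0.00
      vertex 5.00 10.00 0.00
      vertex 5.00 10.00 20.00
    endloop
  endfacet
  facet normal 0.3813 0.9245 0.0000
    outer loop
      vertex 8.54 8.54 0.00
      vertex 5.00 10.00 20.00
      vertex 8.54 8.54 20.00
    endloop
  endfacet
  facet normal -0.3813 0.9245 0.0000
    outer loop
      vertex 5.00 10.00 0.00
      vertex 1.46 8.54 0.00
      vertex 1.46 8.54 20.00
    endloop
  endfacet
  facet normal -0.3813 0.9245 0.0000
    outer loop
      vertex 5.00 10.00 0.00
      vertex 1.46 8.54 20.00
      vertex 5.00 10.00 20.00
    endloop
  endfacet
  facet normal -0.9245 0.3813 0.0000
    outer loop
      vertex 1.46 8.54 0.00
      vertex 0.00 5.00 0.00
      vertex 0.00 5.00 20.00
    endloop
  endfacet
  facet normal -0.9245 0.3813 0.0000
    outer loop
      vertex 1.46 8.54 0.00
      vertex 0.00 5.00 20.00
      vertex 1.46 8.54 20.00
    endloop
  endfacet
  facet normal -0.9245 -0.3813 0.0000
    outer loop
      vertex 0.00 5.00 0.00
      vertex 1.46 1.46 0.00
      vertex 1.46 1.46 20.00
    endloop
  endfacet
  facet normal -0.9245 -0.3813 0.0000
    outer loop
      vertex 0.00 5.00 0.00
      vertex 1.46 1.46 20.00
      vertex 0.00 5.00 20.00
    endloop
  endfacet
  facet normal -0.3813 -0.9245 0.0000
    outer loop
      vertex 1.46 1.46 0.00
      vertex 5.00 0.00 0.00
      vertex 5.00 0.00 20.00
    endloop
  endfacet
  facet normal -0.3813 -0.9245 0.0000
    outer loop
      vertex 1.46 1.46 0.00
      vertex 5.00 0.00 20.00
      vertex 1.46 1.46 20.00
    endloop
  endfacet
  facet normal 0.3813 -0.9245 0.0000
    outer loop
      vertex 5.00 0.00 0.00
      vertex 8.54 1.46 0.00
      vertex 8.54 1.46 20.00
    endloop
  endfacet
  facet normal 0.3813 -0.9245 0.0000
    outer loop
      vertex 5.00 0.00 0.00
      vertex 8.54 1.46 20.00
      vertex 5.00 0.00 20.00
    endloop
  endfacet
  facet normal 0.9245 -0.3813 0.0000
    outer loop
      vertex 8.54 1.46 0.00
      vertex 10.00 5.00 0.00
      vertex 10.00 5.00 20.00
    endloop
  endfacet
  facet normal 0.9245 -0.3813 0.0000
    outer loop
      vertex 8.54 1.46 0.00
      vertex 10.00 5.00 20.00
      vertex 8.54 1.46 20.00
    endloop
  endfacet
endsolid part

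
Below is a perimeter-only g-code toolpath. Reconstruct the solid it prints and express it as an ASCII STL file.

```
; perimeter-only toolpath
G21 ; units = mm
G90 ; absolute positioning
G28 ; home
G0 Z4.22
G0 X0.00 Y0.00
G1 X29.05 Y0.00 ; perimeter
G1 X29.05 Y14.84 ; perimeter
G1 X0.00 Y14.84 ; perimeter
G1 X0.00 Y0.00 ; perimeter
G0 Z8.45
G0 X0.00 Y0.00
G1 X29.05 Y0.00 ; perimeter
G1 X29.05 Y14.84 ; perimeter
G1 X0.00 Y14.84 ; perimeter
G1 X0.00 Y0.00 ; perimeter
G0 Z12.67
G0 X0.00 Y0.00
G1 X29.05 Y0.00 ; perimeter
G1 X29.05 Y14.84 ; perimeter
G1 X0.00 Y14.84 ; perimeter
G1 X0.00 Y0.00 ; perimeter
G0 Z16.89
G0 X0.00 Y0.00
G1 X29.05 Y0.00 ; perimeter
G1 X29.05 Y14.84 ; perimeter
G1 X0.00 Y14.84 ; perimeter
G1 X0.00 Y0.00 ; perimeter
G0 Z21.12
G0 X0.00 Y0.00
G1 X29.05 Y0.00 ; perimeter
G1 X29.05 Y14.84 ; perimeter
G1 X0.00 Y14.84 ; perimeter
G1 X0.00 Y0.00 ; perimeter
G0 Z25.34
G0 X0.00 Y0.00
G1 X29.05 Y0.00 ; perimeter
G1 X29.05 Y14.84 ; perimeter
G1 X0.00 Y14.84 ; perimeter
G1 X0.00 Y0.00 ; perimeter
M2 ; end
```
solid part
  facet normal 0.0000 0.0000 -1.0000
    outer loop
      vertex 29.05 14.84 0.00
      vertex 29.05 0.00 0.00
      vertex 0.00 0.00 0.00
    endloop
  endfacet
  facet normal 0.0000 0.0000 -1.0000
    outer loop
      vertex 0.00 14.84 0.00
      vertex 29.05 14.84 0.00
      vertex 0.00 0.00 0.00
    endloop
  endfacet
  facet normal 0.0000 0.0000 1.0000
    outer loop
      vertex 0.00 0.00 25.34
      vertex 29.05 0.00 25.34
      vertex 29.05 14.84 25.34
    endloop
  endfacet
  facet normal 0.0000 0.0000 1.0000
    outer loop
      vertex 0.00 0.00 25.34
      vertex 29.05 14.84 25.34
      vertex 0.00 14.84 25.34
    endloop
  endfacet
  facet normal 0.0000 -1.0000 0.0000
    outer loop
      vertex 0.00 0.00 0.00
      vertex 29.05 0.00 0.00
      vertex 29.05 0.00 25.34
    endloop
  endfacet
  facet normal 0.0000 -1.0000 0.0000
    outer loop
      vertex 0.00 0.00 0.00
      vertex 29.05 0.00 25.34
      vertex 0.00 0.00 25.34
    endloop
  endfacet
  facet normal 0.0000 1.0000 0.0000
    outer loop
      vertex 29.05 14.84 25.34
      vertex 29.05 14.84 0.00
      vertex 0.00 14.84 0.00
    endloop
  endfacet
  facet normal 0.0000 1.0000 0.0000
    outer loop
      vertex 0.00 14.84 25.34
      vertex 29.05 14.84 25.34
      vertex 0.00 14.84 0.00
    endloop
  endfacet
  facet normal -1.0000 0.0000 0.0000
    outer loop
      vertex 0.00 14.84 25.34
      vertex 0.00 14.84 0.00
      vertex 0.00 0.00 0.00
    endloop
  endfacet
  facet normal -1.0000 0.0000 0.0000
    outer loop
      vertex 0.00 0.00 25.34
      vertex 0.00 14.84 25.34
      vertex 0.00 0.00 0.00
    endloop
  endfacet
  facet normal 1.0000 0.0000 0.0000
    outer loop
      vertex 29.05 0.00 0.00
      vertex 29.05 14.84 0.00
      vertex 29.05 14.84 25.34
    endloop
  endfacet
  facet normal 1.0000 0.0000 0.0000
    outer loop
      vertex 29.05 0.00 0.00
      vertex 29.05 14.84 25.34
      vertex 29.05 0.00 25.34
    endloop
  endfacet
endsolid part

The G0 Z moves step by Δz≈4.22 mm. Every layer's G1 loop is the same polygon, so the solid is a straight extrusion of it from z=0 to z≈25.3. Closing with flat bottom and top caps and triangulating gives 12 facets — a rectangular box, roughly 29.1 × 14.8 mm footprint and 25.3 mm tall.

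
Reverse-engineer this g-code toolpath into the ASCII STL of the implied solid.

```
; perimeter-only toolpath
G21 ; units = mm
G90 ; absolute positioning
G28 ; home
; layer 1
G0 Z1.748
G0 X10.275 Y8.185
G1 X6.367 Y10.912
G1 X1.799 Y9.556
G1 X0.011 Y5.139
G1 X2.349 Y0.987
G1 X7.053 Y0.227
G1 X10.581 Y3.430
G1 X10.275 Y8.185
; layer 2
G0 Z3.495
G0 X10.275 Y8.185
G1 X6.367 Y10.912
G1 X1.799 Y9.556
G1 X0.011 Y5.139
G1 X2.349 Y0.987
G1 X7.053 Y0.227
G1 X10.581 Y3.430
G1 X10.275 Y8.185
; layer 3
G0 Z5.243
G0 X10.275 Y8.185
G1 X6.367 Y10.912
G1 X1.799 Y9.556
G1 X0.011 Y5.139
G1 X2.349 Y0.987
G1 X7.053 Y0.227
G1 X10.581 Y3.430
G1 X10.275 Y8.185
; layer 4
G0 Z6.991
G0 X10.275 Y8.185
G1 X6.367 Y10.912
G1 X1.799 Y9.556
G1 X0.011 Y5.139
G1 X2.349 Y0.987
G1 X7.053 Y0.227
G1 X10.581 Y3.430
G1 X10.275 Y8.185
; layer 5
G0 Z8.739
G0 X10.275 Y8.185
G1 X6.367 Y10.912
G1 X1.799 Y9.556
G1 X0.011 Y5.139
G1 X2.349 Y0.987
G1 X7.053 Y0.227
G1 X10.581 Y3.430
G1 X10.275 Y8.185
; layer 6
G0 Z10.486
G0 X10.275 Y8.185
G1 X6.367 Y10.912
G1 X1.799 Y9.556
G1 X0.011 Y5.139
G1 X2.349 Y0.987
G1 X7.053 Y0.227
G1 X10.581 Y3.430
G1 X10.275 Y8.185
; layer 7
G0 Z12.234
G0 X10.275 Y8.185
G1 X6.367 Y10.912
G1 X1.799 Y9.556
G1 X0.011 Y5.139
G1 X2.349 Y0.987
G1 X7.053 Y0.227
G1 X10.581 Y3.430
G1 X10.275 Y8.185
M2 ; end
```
solid part
  facet normal 0.0000 0.0000 -1.0000
    outer loop
      vertex 1.799 9.556 0.000
      vertex 6.367 10.912 0.000
      vertex 10.275 8.185 0.000
    endloop
  endfacet
  facet normal 0.0000 0.0000 -1.0000
    outer loop
      vertex 0.011 5.139 0.000
      vertex 1.799 9.556 0.000
      vertex 10.275 8.185 0.000
    endloop
  endfacet
  facet normal 0.0000 0.0000 -1.0000
    outer loop
      vertex 2.349 0.987 0.000
      vertex 0.011 5.139 0.000
      vertex 10.275 8.185 0.000
    endloop
  endfacet
  facet normal 0.0000 0.0000 -1.0000
    outer loop
      vertex 7.053 0.227 0.000
      vertex 2.349 0.987 0.000
      vertex 10.275 8.185 0.000
    endloop
  endfacet
  facet normal 0.0000 0.0000 -1.0000
    outer loop
      vertex 10.581 3.430 0.000
      vertex 7.053 0.227 0.000
      vertex 10.275 8.185 0.000
    endloop
  endfacet
  facet normal 0.0000 0.0000 1.0000
    outer loop
      vertex 10.275 8.185 12.234
      vertex 6.367 10.912 12.234
      vertex 1.799 9.556 12.234
    endloop
  endfacet
  facet normal 0.0000 0.0000 1.0000
    outer loop
      vertex 10.275 8.185 12.234
      vertex 1.799 9.556 12.234
      vertex 0.011 5.139 12.234
    endloop
  endfacet
  facet normal 0.0000 0.0000 1.0000
    outer loop
      vertex 10.275 8.185 12.234
      vertex 0.011 5.139 12.234
      vertex 2.349 0.987 12.234
    endloop
  endfacet
  facet normal 0.0000 0.0000 1.0000
    outer loop
      vertex 10.275 8.185 12.234
      vertex 2.349 0.987 12.234
      vertex 7.053 0.227 12.234
    endloop
  endfacet
  facet normal 0.0000 0.0000 1.0000
    outer loop
      vertex 10.275 8.185 12.234
      vertex 7.053 0.227 12.234
      vertex 10.581 3.430 12.234
    endloop
  endfacet
  facet normal 0.5723 0.8201 0.0000
    outer loop
      vertex 10.275 8.185 0.000
      vertex 6.367 10.912 0.000
      vertex 6.367 10.912 12.234
    endloop
  endfacet
  facet normal 0.5723 0.8201 0.0000
    outer loop
      vertex 10.275 8.185 0.000
      vertex 6.367 10.912 12.234
      vertex 10.275 8.185 12.234
    endloop
  endfacet
  facet normal -0.2846 0.9587 0.0000
    outer loop
      vertex 6.367 10.912 0.000
      vertex 1.799 9.556 0.000
      vertex 1.799 9.556 12.234
    endloop
  endfacet
  facet normal -0.2846 0.9587 0.0000
    outer loop
      vertex 6.367 10.912 0.000
      vertex 1.799 9.556 12.234
      vertex 6.367 10.912 12.234
    endloop
  endfacet
  facet normal -0.9269 0.3752 0.0000
    outer loop
      vertex 1.799 9.556 0.000
      vertex 0.011 5.139 0.000
      vertex 0.011 5.139 12.234
    endloop
  endfacet
  facet normal -0.9269 0.3752 0.0000
    outer loop
      vertex 1.799 9.556 0.000
      vertex 0.011 5.139 12.234
      vertex 1.799 9.556 12.234
    endloop
  endfacet
  facet normal -0.8714 -0.4907 0.0000
    outer loop
      vertex 0.011 5.139 0.000
      vertex 2.349 0.987 0.000
      vertex 2.349 0.987 12.234
    endloop
  endfacet
  facet normal -0.8714 -0.4907 0.0000
    outer loop
      vertex 0.011 5.139 0.000
      vertex 2.349 0.987 12.234
      vertex 0.011 5.139 12.234
    endloop
  endfacet
  facet normal -0.1595 -0.9872 0.0000
    outer loop
      vertex 2.349 0.987 0.000
      vertex 7.053 0.227 0.000
      vertex 7.053 0.227 12.234
    endloop
  endfacet
  facet normal -0.1595 -0.9872 0.0000
    outer loop
      vertex 2.349 0.987 0.000
      vertex 7.053 0.227 12.234
      vertex 2.349 0.987 12.234
    endloop
  endfacet
  facet normal 0.6722 -0.7404 0.0000
    outer loop
      vertex 7.053 0.227 0.000
      vertex 10.581 3.430 0.000
      vertex 10.581 3.430 12.234
    endloop
  endfacet
  facet normal 0.6722 -0.7404 0.0000
    outer loop
      vertex 7.053 0.227 0.000
      vertex 10.581 3.430 12.234
      vertex 7.053 0.227 12.234
    endloop
  endfacet
  facet normal 0.9979 0.0642 0.0000
    outer loop
      vertex 10.581 3.430 0.000
      vertex 10.275 8.185 0.000
      vertex 10.275 8.185 12.234
    endloop
  endfacet
  facet normal 0.9979 0.0642 0.0000
    outer loop
      vertex 10.581 3.430 0.000
      vertex 10.275 8.185 12.234
      vertex 10.581 3.430 12.234
    endloop
  endfacet
endsolid part

The G0 Z moves step by Δz≈1.748 mm. Every layer's G1 loop is the same polygon, so the solid is a straight extrusion of it from z=0 to z≈12.2. Closing with flat bottom and top caps and triangulating gives 24 facets — a regular 7-sided prism (a cylinder approximated with 7 flat sides), circumscribed radius ≈ 5.49 mm, height ≈ 12.2 mm.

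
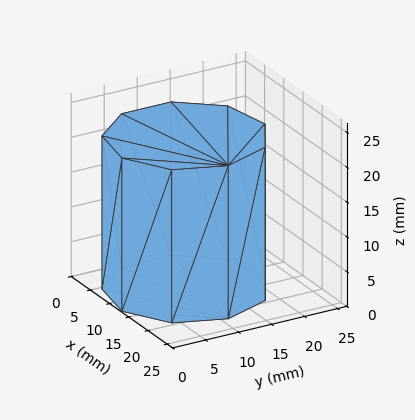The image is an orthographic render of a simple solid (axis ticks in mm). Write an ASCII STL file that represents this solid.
Reading the render: the shape is a regular 9-sided prism (a cylinder approximated with 9 flat sides), circumscribed radius ≈ 11 mm, height ≈ 22 mm (dimensions read to the nearest mm from the axis ticks). For the STL, each face is triangulated and given an outward normal.

solid part
  facet normal 0.0000 0.0000 -1.0000
    outer loop
      vertex 12.91 21.83 0.00
      vertex 19.43 18.07 0.00
      vertex 22.00 11.00 0.00
    endloop
  endfacet
  facet normal 0.0000 0.0000 -1.0000
    outer loop
      vertex 5.50 20.53 0.00
      vertex 12.91 21.83 0.00
      vertex 22.00 11.00 0.00
    endloop
  endfacet
  facet normal 0.0000 0.0000 -1.0000
    outer loop
      vertex 0.66 14.76 0.00
      vertex 5.50 20.53 0.00
      vertex 22.00 11.00 0.00
    endloop
  endfacet
  facet normal 0.0000 0.0000 -1.0000
    outer loop
      vertex 0.66 7.24 0.00
      vertex 0.66 14.76 0.00
      vertex 22.00 11.00 0.00
    endloop
  endfacet
  facet normal 0.0000 0.0000 -1.0000
    outer loop
      vertex 5.50 1.47 0.00
      vertex 0.66 7.24 0.00
      vertex 22.00 11.00 0.00
    endloop
  endfacet
  facet normal 0.0000 0.0000 -1.0000
    outer loop
      vertex 12.91 0.17 0.00
      vertex 5.50 1.47 0.00
      vertex 22.00 11.00 0.00
    endloop
  endfacet
  facet normal 0.0000 0.0000 -1.0000
    outer loop
      vertex 19.43 3.93 0.00
      vertex 12.91 0.17 0.00
      vertex 22.00 11.00 0.00
    endloop
  endfacet
  facet normal 0.0000 0.0000 1.0000
    outer loop
      vertex 22.00 11.00 22.00
      vertex 19.43 18.07 22.00
      vertex 12.91 21.83 22.00
    endloop
  endfacet
  facet normal 0.0000 0.0000 1.0000
    outer loop
      vertex 22.00 11.00 22.00
      vertex 12.91 21.83 22.00
      vertex 5.50 20.53 22.00
    endloop
  endfacet
  facet normal 0.0000 0.0000 1.0000
    outer loop
      vertex 22.00 11.00 22.00
      vertex 5.50 20.53 22.00
      vertex 0.66 14.76 22.00
    endloop
  endfacet
  facet normal 0.0000 0.0000 1.0000
    outer loop
      vertex 22.00 11.00 22.00
      vertex 0.66 14.76 22.00
      vertex 0.66 7.24 22.00
    endloop
  endfacet
  facet normal 0.0000 0.0000 1.0000
    outer loop
      vertex 22.00 11.00 22.00
      vertex 0.66 7.24 22.00
      vertex 5.50 1.47 22.00
    endloop
  endfacet
  facet normal 0.0000 0.0000 1.0000
    outer loop
      vertex 22.00 11.00 22.00
      vertex 5.50 1.47 22.00
      vertex 12.91 0.17 22.00
    endloop
  endfacet
  facet normal 0.0000 0.0000 1.0000
    outer loop
      vertex 22.00 11.00 22.00
      vertex 12.91 0.17 22.00
      vertex 19.43 3.93 22.00
    endloop
  endfacet
  facet normal 0.9398 0.3416 0.0000
    outer loop
      vertex 22.00 11.00 0.00
      vertex 19.43 18.07 0.00
      vertex 19.43 18.07 22.00
    endloop
  endfacet
  facet normal 0.9398 0.3416 0.0000
    outer loop
      vertex 22.00 11.00 0.00
      vertex 19.43 18.07 22.00
      vertex 22.00 11.00 22.00
    endloop
  endfacet
  facet normal 0.4996 0.8663 0.0000
    outer loop
      vertex 19.43 18.07 0.00
      vertex 12.91 21.83 0.00
      vertex 12.91 21.83 22.00
    endloop
  endfacet
  facet normal 0.4996 0.8663 0.0000
    outer loop
      vertex 19.43 18.07 0.00
      vertex 12.91 21.83 22.00
      vertex 19.43 18.07 22.00
    endloop
  endfacet
  facet normal -0.1728 0.9850 0.0000
    outer loop
      vertex 12.91 21.83 0.00
      vertex 5.50 20.53 0.00
      vertex 5.50 20.53 22.00
    endloop
  endfacet
  facet normal -0.1728 0.9850 0.0000
    outer loop
      vertex 12.91 21.83 0.00
      vertex 5.50 20.53 22.00
      vertex 12.91 21.83 22.00
    endloop
  endfacet
  facet normal -0.7661 0.6427 0.0000
    outer loop
      vertex 5.50 20.53 0.00
      vertex 0.66 14.76 0.00
      vertex 0.66 14.76 22.00
    endloop
  endfacet
  facet normal -0.7661 0.6427 0.0000
    outer loop
      vertex 5.50 20.53 0.00
      vertex 0.66 14.76 22.00
      vertex 5.50 20.53 22.00
    endloop
  endfacet
  facet normal -1.0000 0.0000 0.0000
    outer loop
      vertex 0.66 14.76 0.00
      vertex 0.66 7.24 0.00
      vertex 0.66 7.24 22.00
    endloop
  endfacet
  facet normal -1.0000 0.0000 0.0000
    outer loop
      vertex 0.66 14.76 0.00
      vertex 0.66 7.24 22.00
      vertex 0.66 14.76 22.00
    endloop
  endfacet
  facet normal -0.7661 -0.6427 0.0000
    outer loop
      vertex 0.66 7.24 0.00
      vertex 5.50 1.47 0.00
      vertex 5.50 1.47 22.00
    endloop
  endfacet
  facet normal -0.7661 -0.6427 0.0000
    outer loop
      vertex 0.66 7.24 0.00
      vertex 5.50 1.47 22.00
      vertex 0.66 7.24 22.00
    endloop
  endfacet
  facet normal -0.1728 -0.9850 0.0000
    outer loop
      vertex 5.50 1.47 0.00
      vertex 12.91 0.17 0.00
      vertex 12.91 0.17 22.00
    endloop
  endfacet
  facet normal -0.1728 -0.9850 0.0000
    outer loop
      vertex 5.50 1.47 0.00
      vertex 12.91 0.17 22.00
      vertex 5.50 1.47 22.00
    endloop
  endfacet
  facet normal 0.4996 -0.8663 0.0000
    outer loop
      vertex 12.91 0.17 0.00
      vertex 19.43 3.93 0.00
      vertex 19.43 3.93 22.00
    endloop
  endfacet
  facet normal 0.4996 -0.8663 0.0000
    outer loop
      vertex 12.91 0.17 0.00
      vertex 19.43 3.93 22.00
      vertex 12.91 0.17 22.00
    endloop
  endfacet
  facet normal 0.9398 -0.3416 0.0000
    outer loop
      vertex 19.43 3.93 0.00
      vertex 22.00 11.00 0.00
      vertex 22.00 11.00 22.00
    endloop
  endfacet
  facet normal 0.9398 -0.3416 0.0000
    outer loop
      vertex 19.43 3.93 0.00
      vertex 22.00 11.00 22.00
      vertex 19.43 3.93 22.00
    endloop
  endfacet
endsolid part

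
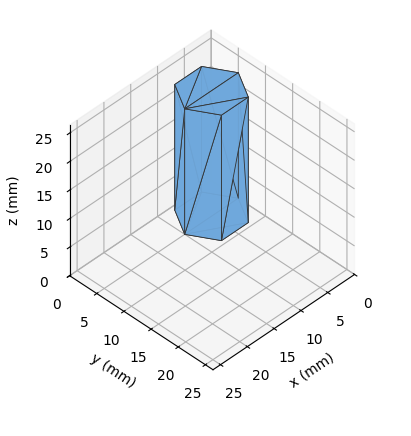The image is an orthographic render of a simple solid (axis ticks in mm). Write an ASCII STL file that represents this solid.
Reading the render: the shape is a regular 6-sided prism (a cylinder approximated with 6 flat sides), circumscribed radius ≈ 5 mm, height ≈ 22 mm (dimensions read to the nearest mm from the axis ticks). For the STL, each face is triangulated and given an outward normal.

solid part
  facet normal 0.0000 0.0000 -1.0000
    outer loop
      vertex 2.5 9.3 0.0
      vertex 7.5 9.3 0.0
      vertex 10.0 5.0 0.0
    endloop
  endfacet
  facet normal 0.0000 0.0000 -1.0000
    outer loop
      vertex 0.0 5.0 0.0
      vertex 2.5 9.3 0.0
      vertex 10.0 5.0 0.0
    endloop
  endfacet
  facet normal 0.0000 0.0000 -1.0000
    outer loop
      vertex 2.5 0.7 0.0
      vertex 0.0 5.0 0.0
      vertex 10.0 5.0 0.0
    endloop
  endfacet
  facet normal 0.0000 0.0000 -1.0000
    outer loop
      vertex 7.5 0.7 0.0
      vertex 2.5 0.7 0.0
      vertex 10.0 5.0 0.0
    endloop
  endfacet
  facet normal 0.0000 0.0000 1.0000
    outer loop
      vertex 10.0 5.0 22.0
      vertex 7.5 9.3 22.0
      vertex 2.5 9.3 22.0
    endloop
  endfacet
  facet normal 0.0000 0.0000 1.0000
    outer loop
      vertex 10.0 5.0 22.0
      vertex 2.5 9.3 22.0
      vertex 0.0 5.0 22.0
    endloop
  endfacet
  facet normal 0.0000 0.0000 1.0000
    outer loop
      vertex 10.0 5.0 22.0
      vertex 0.0 5.0 22.0
      vertex 2.5 0.7 22.0
    endloop
  endfacet
  facet normal 0.0000 0.0000 1.0000
    outer loop
      vertex 10.0 5.0 22.0
      vertex 2.5 0.7 22.0
      vertex 7.5 0.7 22.0
    endloop
  endfacet
  facet normal 0.8645 0.5026 0.0000
    outer loop
      vertex 10.0 5.0 0.0
      vertex 7.5 9.3 0.0
      vertex 7.5 9.3 22.0
    endloop
  endfacet
  facet normal 0.8645 0.5026 0.0000
    outer loop
      vertex 10.0 5.0 0.0
      vertex 7.5 9.3 22.0
      vertex 10.0 5.0 22.0
    endloop
  endfacet
  facet normal 0.0000 1.0000 0.0000
    outer loop
      vertex 7.5 9.3 0.0
      vertex 2.5 9.3 0.0
      vertex 2.5 9.3 22.0
    endloop
  endfacet
  facet normal 0.0000 1.0000 0.0000
    outer loop
      vertex 7.5 9.3 0.0
      vertex 2.5 9.3 22.0
      vertex 7.5 9.3 22.0
    endloop
  endfacet
  facet normal -0.8645 0.5026 0.0000
    outer loop
      vertex 2.5 9.3 0.0
      vertex 0.0 5.0 0.0
      vertex 0.0 5.0 22.0
    endloop
  endfacet
  facet normal -0.8645 0.5026 0.0000
    outer loop
      vertex 2.5 9.3 0.0
      vertex 0.0 5.0 22.0
      vertex 2.5 9.3 22.0
    endloop
  endfacet
  facet normal -0.8645 -0.5026 0.0000
    outer loop
      vertex 0.0 5.0 0.0
      vertex 2.5 0.7 0.0
      vertex 2.5 0.7 22.0
    endloop
  endfacet
  facet normal -0.8645 -0.5026 0.0000
    outer loop
      vertex 0.0 5.0 0.0
      vertex 2.5 0.7 22.0
      vertex 0.0 5.0 22.0
    endloop
  endfacet
  facet normal 0.0000 -1.0000 0.0000
    outer loop
      vertex 2.5 0.7 0.0
      vertex 7.5 0.7 0.0
      vertex 7.5 0.7 22.0
    endloop
  endfacet
  facet normal 0.0000 -1.0000 0.0000
    outer loop
      vertex 2.5 0.7 0.0
      vertex 7.5 0.7 22.0
      vertex 2.5 0.7 22.0
    endloop
  endfacet
  facet normal 0.8645 -0.5026 0.0000
    outer loop
      vertex 7.5 0.7 0.0
      vertex 10.0 5.0 0.0
      vertex 10.0 5.0 22.0
    endloop
  endfacet
  facet normal 0.8645 -0.5026 0.0000
    outer loop
      vertex 7.5 0.7 0.0
      vertex 10.0 5.0 22.0
      vertex 7.5 0.7 22.0
    endloop
  endfacet
endsolid part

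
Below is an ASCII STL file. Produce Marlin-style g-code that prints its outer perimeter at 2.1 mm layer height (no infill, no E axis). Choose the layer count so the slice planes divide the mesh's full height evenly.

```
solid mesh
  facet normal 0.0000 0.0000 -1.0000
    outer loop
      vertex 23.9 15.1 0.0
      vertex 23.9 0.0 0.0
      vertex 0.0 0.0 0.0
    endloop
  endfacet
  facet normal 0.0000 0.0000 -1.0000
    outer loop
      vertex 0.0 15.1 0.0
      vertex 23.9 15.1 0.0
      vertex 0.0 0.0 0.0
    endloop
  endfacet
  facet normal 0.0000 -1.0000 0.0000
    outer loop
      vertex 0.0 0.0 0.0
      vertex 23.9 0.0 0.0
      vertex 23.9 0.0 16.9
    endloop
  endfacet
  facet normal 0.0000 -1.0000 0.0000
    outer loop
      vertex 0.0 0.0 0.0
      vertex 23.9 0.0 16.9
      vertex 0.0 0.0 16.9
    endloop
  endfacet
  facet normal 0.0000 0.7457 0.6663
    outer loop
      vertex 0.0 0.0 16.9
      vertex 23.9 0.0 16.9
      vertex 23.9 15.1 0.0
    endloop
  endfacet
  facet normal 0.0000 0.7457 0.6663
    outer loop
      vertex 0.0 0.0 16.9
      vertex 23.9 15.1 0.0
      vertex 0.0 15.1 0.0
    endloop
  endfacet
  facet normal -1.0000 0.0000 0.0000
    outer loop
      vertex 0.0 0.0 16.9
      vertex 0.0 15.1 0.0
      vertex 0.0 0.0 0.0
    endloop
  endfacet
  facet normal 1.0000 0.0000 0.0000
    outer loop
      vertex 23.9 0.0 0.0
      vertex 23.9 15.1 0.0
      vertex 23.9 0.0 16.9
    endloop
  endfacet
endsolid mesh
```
; perimeter-only toolpath
G21 ; units = mm
G90 ; absolute positioning
G28 ; home
; layer 1
G0 Z2.1
G0 X0.0 Y0.0
G1 X23.9 Y0.0
G1 X23.9 Y13.2
G1 X0.0 Y13.2
G1 X0.0 Y0.0
; layer 2
G0 Z4.2
G0 X0.0 Y0.0
G1 X23.9 Y0.0
G1 X23.9 Y11.3
G1 X0.0 Y11.3
G1 X0.0 Y0.0
; layer 3
G0 Z6.3
G0 X0.0 Y0.0
G1 X23.9 Y0.0
G1 X23.9 Y9.4
G1 X0.0 Y9.4
G1 X0.0 Y0.0
; layer 4
G0 Z8.4
G0 X0.0 Y0.0
G1 X23.9 Y0.0
G1 X23.9 Y7.5
G1 X0.0 Y7.5
G1 X0.0 Y0.0
; layer 5
G0 Z10.6
G0 X0.0 Y0.0
G1 X23.9 Y0.0
G1 X23.9 Y5.7
G1 X0.0 Y5.7
G1 X0.0 Y0.0
; layer 6
G0 Z12.7
G0 X0.0 Y0.0
G1 X23.9 Y0.0
G1 X23.9 Y3.8
G1 X0.0 Y3.8
G1 X0.0 Y0.0
; layer 7
G0 Z14.8
G0 X0.0 Y0.0
G1 X23.9 Y0.0
G1 X23.9 Y1.9
G1 X0.0 Y1.9
G1 X0.0 Y0.0
M2 ; end

The solid is a wedge (ramp): 23.9 × 15.1 mm base, rising to 16.9 mm along the y=0 edge and sloping linearly to z=0 at y=15.1. Slicing at Δz = 2.1 mm — 8 equal slices spanning the solid's height, so layer i sits at z = i·h/8 — gives 7 non-empty perimeters. Each is a 4-segment closed polygon; G0 lifts to the layer z and rapids to the start vertex, then G1 traces the edges. The cross-section shrinks linearly with z (the slice at the apex is degenerate and omitted).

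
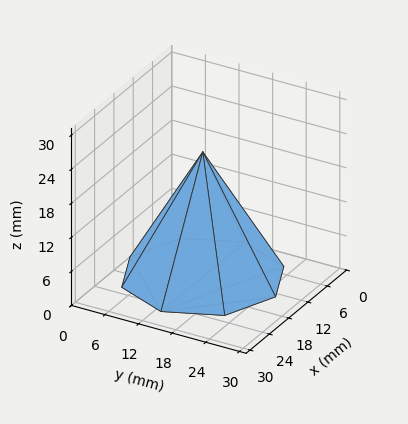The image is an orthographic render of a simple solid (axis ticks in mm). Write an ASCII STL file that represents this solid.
Reading the render: the shape is a regular 8-sided pyramid, base circumscribed radius ≈ 13 mm, apex at z ≈ 22 mm (dimensions read to the nearest mm from the axis ticks). For the STL, each face is triangulated and given an outward normal.

solid part
  facet normal 0.0000 0.0000 -1.0000
    outer loop
      vertex 13.00 26.00 0.00
      vertex 22.19 22.19 0.00
      vertex 26.00 13.00 0.00
    endloop
  endfacet
  facet normal 0.0000 0.0000 -1.0000
    outer loop
      vertex 3.81 22.19 0.00
      vertex 13.00 26.00 0.00
      vertex 26.00 13.00 0.00
    endloop
  endfacet
  facet normal 0.0000 0.0000 -1.0000
    outer loop
      vertex 0.00 13.00 0.00
      vertex 3.81 22.19 0.00
      vertex 26.00 13.00 0.00
    endloop
  endfacet
  facet normal 0.0000 0.0000 -1.0000
    outer loop
      vertex 3.81 3.81 0.00
      vertex 0.00 13.00 0.00
      vertex 26.00 13.00 0.00
    endloop
  endfacet
  facet normal 0.0000 0.0000 -1.0000
    outer loop
      vertex 13.00 0.00 0.00
      vertex 3.81 3.81 0.00
      vertex 26.00 13.00 0.00
    endloop
  endfacet
  facet normal 0.0000 0.0000 -1.0000
    outer loop
      vertex 22.19 3.81 0.00
      vertex 13.00 0.00 0.00
      vertex 26.00 13.00 0.00
    endloop
  endfacet
  facet normal 0.8108 0.3362 0.4791
    outer loop
      vertex 26.00 13.00 0.00
      vertex 22.19 22.19 0.00
      vertex 13.00 13.00 22.00
    endloop
  endfacet
  facet normal 0.3362 0.8108 0.4791
    outer loop
      vertex 22.19 22.19 0.00
      vertex 13.00 26.00 0.00
      vertex 13.00 13.00 22.00
    endloop
  endfacet
  facet normal -0.3362 0.8108 0.4791
    outer loop
      vertex 13.00 26.00 0.00
      vertex 3.81 22.19 0.00
      vertex 13.00 13.00 22.00
    endloop
  endfacet
  facet normal -0.8108 0.3362 0.4791
    outer loop
      vertex 3.81 22.19 0.00
      vertex 0.00 13.00 0.00
      vertex 13.00 13.00 22.00
    endloop
  endfacet
  facet normal -0.8108 -0.3362 0.4791
    outer loop
      vertex 0.00 13.00 0.00
      vertex 3.81 3.81 0.00
      vertex 13.00 13.00 22.00
    endloop
  endfacet
  facet normal -0.3362 -0.8108 0.4791
    outer loop
      vertex 3.81 3.81 0.00
      vertex 13.00 0.00 0.00
      vertex 13.00 13.00 22.00
    endloop
  endfacet
  facet normal 0.3362 -0.8108 0.4791
    outer loop
      vertex 13.00 0.00 0.00
      vertex 22.19 3.81 0.00
      vertex 13.00 13.00 22.00
    endloop
  endfacet
  facet normal 0.8108 -0.3362 0.4791
    outer loop
      vertex 22.19 3.81 0.00
      vertex 26.00 13.00 0.00
      vertex 13.00 13.00 22.00
    endloop
  endfacet
endsolid part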